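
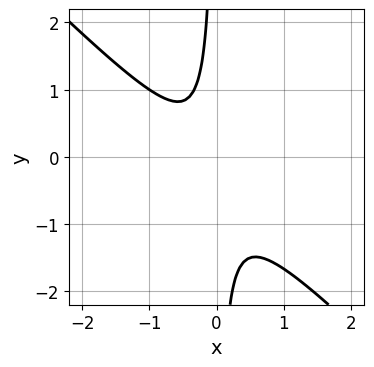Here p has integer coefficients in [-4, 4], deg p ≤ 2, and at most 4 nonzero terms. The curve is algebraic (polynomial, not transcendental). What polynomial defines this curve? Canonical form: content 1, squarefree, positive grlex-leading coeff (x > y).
3*x^2 + 3*x*y + x + 1

First, degree: no degree-1 curve has this shape, so deg p = 2.
Next, from the visible intercepts: the curve avoids every integer y-axis point in the box; it misses every integer gridline on the x-axis.
Finally, assembling these constraints gives the stated polynomial.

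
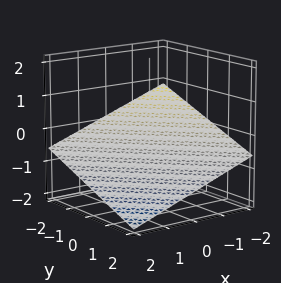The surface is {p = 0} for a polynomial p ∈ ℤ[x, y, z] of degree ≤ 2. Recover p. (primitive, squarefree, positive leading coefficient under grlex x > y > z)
x + y + 3*z + 2

(a) deg p = 1.
(b) Reading off the gridlines: it crosses the x-axis at the gridline x = -2; it crosses the y-axis at the gridline y = -2.
(c) Putting this together gives p.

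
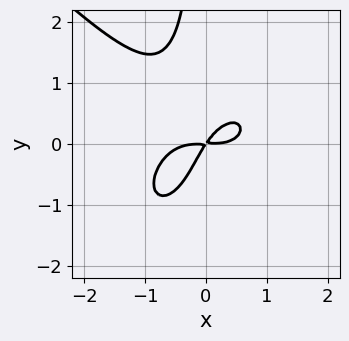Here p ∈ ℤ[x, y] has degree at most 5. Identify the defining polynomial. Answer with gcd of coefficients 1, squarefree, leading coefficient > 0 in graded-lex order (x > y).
2*x^4 + 2*x*y^3 + 2*x*y^2 - 3*x*y + 2*y^2

First, deg p = 4.
Finally, matching integer coefficients to the picture gives p.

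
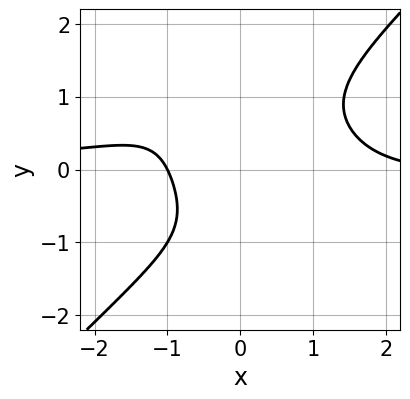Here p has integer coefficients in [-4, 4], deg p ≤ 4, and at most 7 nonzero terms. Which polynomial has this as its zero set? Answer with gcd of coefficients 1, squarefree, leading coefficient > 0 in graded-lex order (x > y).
First, deg p = 4.
Then, observable constraints: it meets the x-axis at x = -1 (among the integer gridlines); no y-intercept at any integer in the box.
Finally, putting this together gives p.

2*x^3*y - 2*y^4 + x^2 - 2*x - 3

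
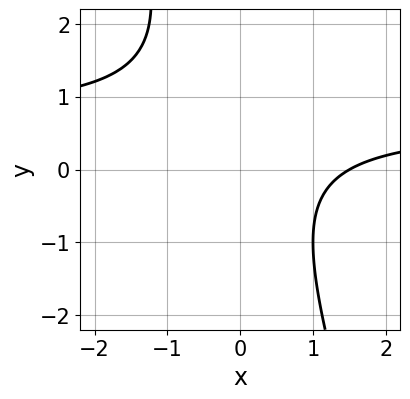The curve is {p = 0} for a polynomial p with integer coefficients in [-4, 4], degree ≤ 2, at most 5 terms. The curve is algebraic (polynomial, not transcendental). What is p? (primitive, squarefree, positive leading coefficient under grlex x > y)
3*x*y + y^2 - 2*x - y + 3

1. The degree is 2 — a generic line meets the curve in up to 2 points.
2. From the axis intercepts and sections: it misses every integer gridline on the y-axis.
3. Putting this together gives p.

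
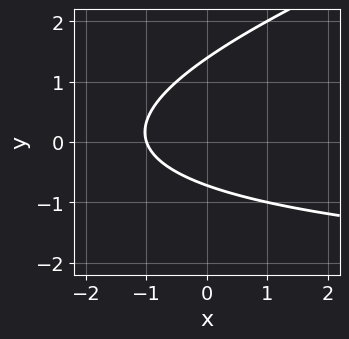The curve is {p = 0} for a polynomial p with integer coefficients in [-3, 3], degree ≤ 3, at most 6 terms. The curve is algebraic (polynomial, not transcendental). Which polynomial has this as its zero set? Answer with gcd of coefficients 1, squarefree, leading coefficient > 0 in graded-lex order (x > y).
Degree: no degree-1 curve has this shape, so deg p = 2.
From the visible intercepts: it meets the x-axis at x = -1 (among the integer gridlines).
Fitting integer coefficients to these (and the overall shape) gives p.

x*y - 3*y^2 + 3*x + 2*y + 3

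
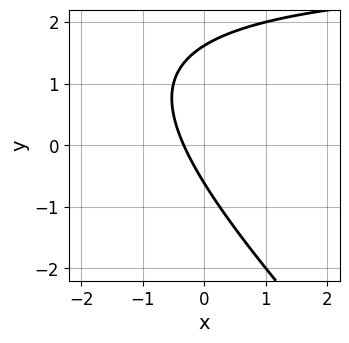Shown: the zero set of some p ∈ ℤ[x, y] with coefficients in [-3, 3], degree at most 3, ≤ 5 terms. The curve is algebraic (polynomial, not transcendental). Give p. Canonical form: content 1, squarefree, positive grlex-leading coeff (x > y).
x*y + y^2 - 3*x - y - 1

1. deg p = 2. No degree-1 curve has this shape.
2. Putting this together gives p.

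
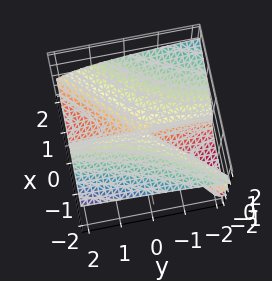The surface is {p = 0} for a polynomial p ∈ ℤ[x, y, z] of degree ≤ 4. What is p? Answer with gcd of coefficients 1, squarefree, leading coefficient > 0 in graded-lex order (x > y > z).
3*z^3 - x^2 + x*y + x*z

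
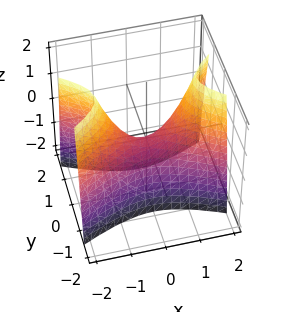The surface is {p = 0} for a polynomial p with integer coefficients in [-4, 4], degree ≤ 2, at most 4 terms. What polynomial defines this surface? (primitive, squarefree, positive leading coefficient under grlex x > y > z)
First, deg p = 2. A hyperbolic paraboloid; a quadric.
Then, symmetries: the x ↦ −x reflection is a symmetry, so x appears only in even powers; it's symmetric under y → −y, forcing even powers of y.
Next, observable constraints: it meets the z-axis at z = 0 (among the integer gridlines); one x-axis crossing is at x = 0; it crosses the y-axis at the gridline y = 0.
Finally, matching integer coefficients to the picture gives p.

x^2 - 3*y^2 - z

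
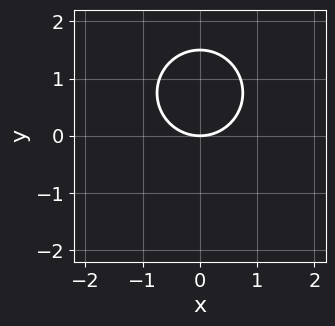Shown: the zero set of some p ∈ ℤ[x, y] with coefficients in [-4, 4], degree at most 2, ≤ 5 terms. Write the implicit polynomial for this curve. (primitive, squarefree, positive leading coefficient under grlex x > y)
2*x^2 + 2*y^2 - 3*y

(a) deg p = 2. The shape is more complex than any degree-1 curve.
(b) Symmetries: the x ↦ −x reflection is a symmetry, so x appears only in even powers.
(c) Reading off the gridlines: it meets the x-axis at x = 0 (among the integer gridlines); one y-axis crossing is at y = 0.
(d) The integer polynomial consistent with all of this is the stated p.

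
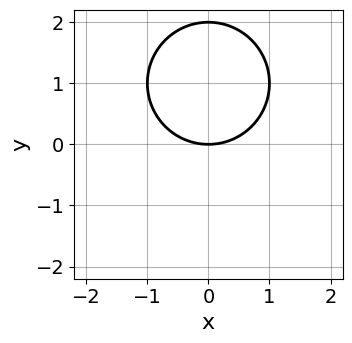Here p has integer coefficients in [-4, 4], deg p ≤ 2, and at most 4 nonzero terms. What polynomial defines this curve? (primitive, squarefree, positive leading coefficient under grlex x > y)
Degree: a generic line meets the curve in up to 2 points, so deg p = 2.
Symmetries: it's symmetric under x → −x, forcing even powers of x.
From the visible intercepts: it meets the x-axis at x = 0 (among the integer gridlines); the y-axis gridline crossings are at y ∈ {0, 2}.
Matching integer coefficients to the picture gives p.

x^2 + y^2 - 2*y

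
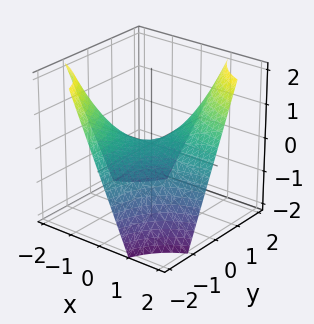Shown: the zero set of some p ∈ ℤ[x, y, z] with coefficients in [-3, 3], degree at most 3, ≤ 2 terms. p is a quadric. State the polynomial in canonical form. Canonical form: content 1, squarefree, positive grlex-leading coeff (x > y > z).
x*y - z

(a) The degree is 2 — a hyperbolic paraboloid; a quadric.
(b) From the visible intercepts: it meets the z-axis at z = 0 (among the integer gridlines); the visible x-axis segment lies entirely on the surface; the visible y-axis segment lies entirely on the surface.
(c) Fitting integer coefficients to these (and the overall shape) gives p.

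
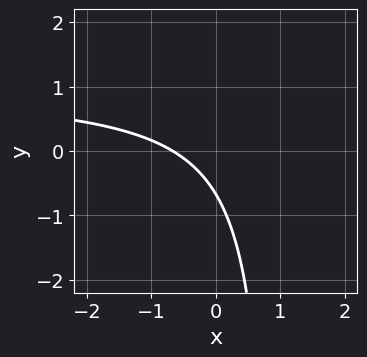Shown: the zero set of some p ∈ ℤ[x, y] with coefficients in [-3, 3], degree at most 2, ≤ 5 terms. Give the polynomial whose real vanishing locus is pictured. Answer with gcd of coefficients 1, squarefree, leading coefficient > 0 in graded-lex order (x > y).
3*x*y - 3*x - 3*y - 2

(a) deg p = 2.
(b) Putting this together gives p.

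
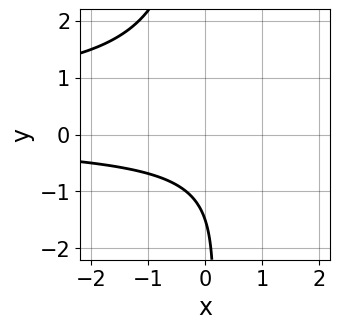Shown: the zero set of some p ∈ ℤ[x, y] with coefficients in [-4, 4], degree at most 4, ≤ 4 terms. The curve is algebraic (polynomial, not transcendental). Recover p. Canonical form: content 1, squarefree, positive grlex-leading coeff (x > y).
2*x*y^2 - x*y + 2*y + 3

Degree: no degree-2 curve has this shape, so deg p = 3.
Reading off the gridlines: it misses every integer gridline on the x-axis.
Putting this together gives p.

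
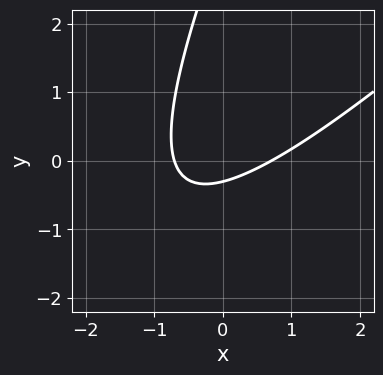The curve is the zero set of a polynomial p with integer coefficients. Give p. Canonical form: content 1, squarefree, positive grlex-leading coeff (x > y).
First, degree: the shape is more complex than any degree-1 curve, so deg p = 2.
Finally, matching integer coefficients to the picture gives p.

2*x^2 - 3*x*y + y^2 - 3*y - 1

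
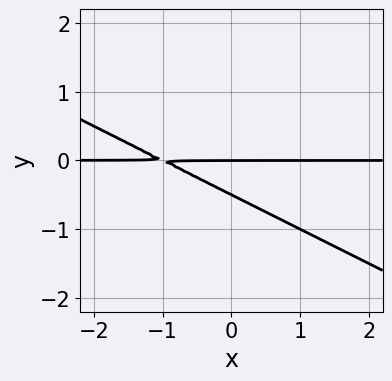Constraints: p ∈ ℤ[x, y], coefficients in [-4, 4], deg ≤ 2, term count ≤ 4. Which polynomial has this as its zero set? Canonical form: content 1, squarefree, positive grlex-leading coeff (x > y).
First, the degree is 2 — the shape is more complex than any degree-1 curve.
Then, from the axis intercepts and sections: one y-axis crossing is at y = 0; the visible x-axis segment lies entirely on the curve.
Finally, these observations pin down the coefficients.

x*y + 2*y^2 + y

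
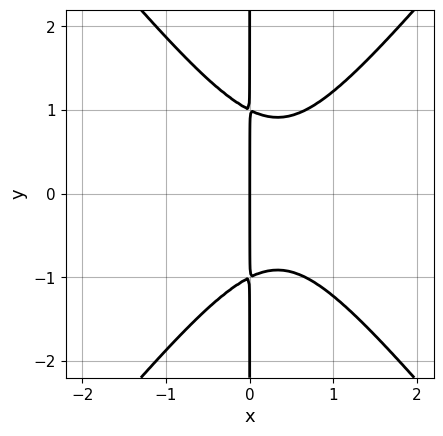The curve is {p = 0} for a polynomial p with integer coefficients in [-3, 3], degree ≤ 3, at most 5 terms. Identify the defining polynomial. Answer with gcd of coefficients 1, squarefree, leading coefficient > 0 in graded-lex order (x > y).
1. The degree is 3 — a generic line meets the curve in up to 3 points.
2. Symmetries: mirror symmetry y ↦ −y ⇒ only even powers of y.
3. Reading off the gridlines: the visible y-axis segment lies entirely on the curve; it meets the x-axis at x = 0 (among the integer gridlines).
4. Together with the visible shape, these determine p as stated.

3*x^3 - 2*x*y^2 - 2*x^2 + 2*x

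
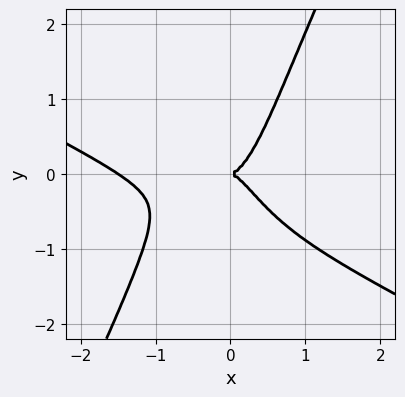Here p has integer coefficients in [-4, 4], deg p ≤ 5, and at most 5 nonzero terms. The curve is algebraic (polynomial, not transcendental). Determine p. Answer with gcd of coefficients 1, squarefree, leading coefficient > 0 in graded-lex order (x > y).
2*x^4 + 3*x^3*y - 2*x^2*y^2 + 3*x^3 - y^2

(a) The degree is 4 — no degree-3 curve has this shape.
(b) Observable constraints: one y-axis crossing is at y = 0; it crosses the x-axis at the gridline x = 0.
(c) Together with the visible shape, these determine p as stated.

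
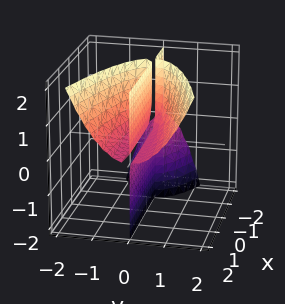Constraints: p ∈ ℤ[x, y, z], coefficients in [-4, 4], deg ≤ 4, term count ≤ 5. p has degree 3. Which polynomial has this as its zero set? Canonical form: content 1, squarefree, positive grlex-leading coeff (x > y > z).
(a) I count 3 distinct pieces. They look like related sheets of one shape, so recover p as a whole.
(b) The degree is 3 — no degree-2 surface has this shape.
(c) Reading off the gridlines: one y-axis crossing is at y = 0; every point of the z-axis in the box is on the surface; every point of the x-axis in the box is on the surface.
(d) Together with the visible shape, these determine p as stated.

x*y*z - 2*y^3 + y*z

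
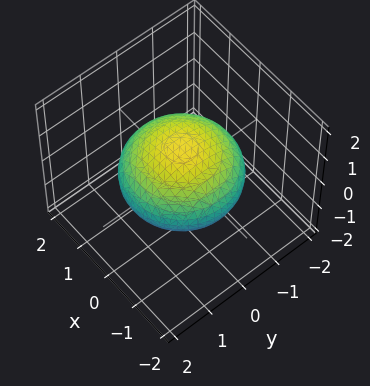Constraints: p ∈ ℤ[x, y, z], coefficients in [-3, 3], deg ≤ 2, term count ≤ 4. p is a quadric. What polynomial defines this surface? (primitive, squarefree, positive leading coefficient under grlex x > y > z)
deg p = 2.
Symmetries: the z ↦ −z reflection is a symmetry, so z appears only in even powers; every cross-section ⟂ z is a circle, so x, y appear only via x² + y².
Reading off the gridlines: a circular section at z = 0 has radius between 1 and 2; among the integer gridlines, it crosses the z-axis at z ∈ {-1, 1}.
Putting this together gives p.

x^2 + y^2 + 2*z^2 - 2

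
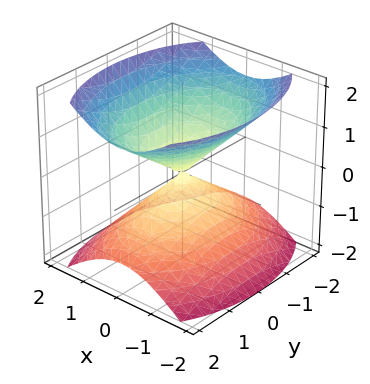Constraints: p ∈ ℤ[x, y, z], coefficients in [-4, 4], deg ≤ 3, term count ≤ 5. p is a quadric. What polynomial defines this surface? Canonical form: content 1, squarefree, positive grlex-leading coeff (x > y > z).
2*x^2 + y^2 - 2*z^2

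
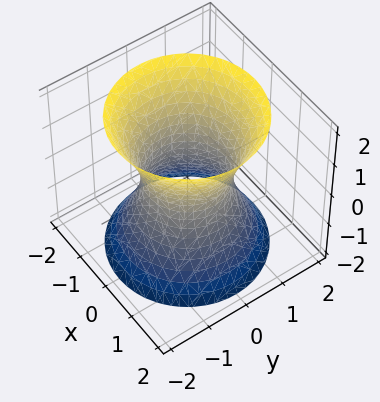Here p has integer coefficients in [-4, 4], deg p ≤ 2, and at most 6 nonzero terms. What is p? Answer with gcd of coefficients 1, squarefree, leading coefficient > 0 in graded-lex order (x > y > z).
First, degree: one connected sheet with a waist; a quadric, so deg p = 2.
Next, symmetries: the z ↦ −z reflection is a symmetry, so z appears only in even powers; the z-axis is an axis of rotation, so x and y enter only as x² + y².
Next, reading off the gridlines: it misses every integer gridline on the z-axis; the x-axis gridline crossings are at x ∈ {-1, 1}; among the integer gridlines, it crosses the y-axis at y ∈ {-1, 1}.
Finally, matching integer coefficients to the picture gives p.

2*x^2 + 2*y^2 - z^2 - 2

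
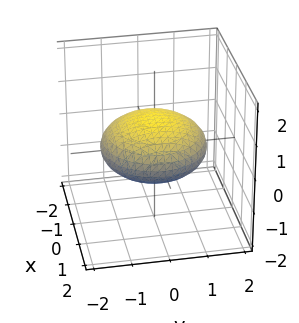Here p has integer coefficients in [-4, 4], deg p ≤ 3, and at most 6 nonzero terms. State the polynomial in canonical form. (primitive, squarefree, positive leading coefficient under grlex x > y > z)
x^2 + y^2 + 3*z^2 - 2

First, degree: bounded and convex; a quadric, so deg p = 2.
Next, symmetries: rotational symmetry about the z-axis ⇒ p depends on x, y only through x² + y²; mirror symmetry z ↦ −z ⇒ only even powers of z.
Then, against the integer gridlines: a circular section at z = 0 has radius between 1 and 2.
Finally, matching integer coefficients to the picture gives p.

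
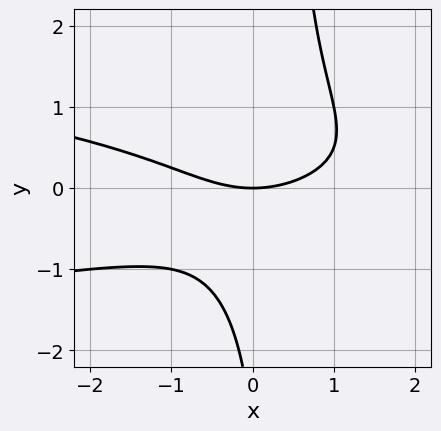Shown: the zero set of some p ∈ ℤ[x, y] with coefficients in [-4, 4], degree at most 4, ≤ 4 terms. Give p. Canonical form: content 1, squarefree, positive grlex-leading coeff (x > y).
3*x*y^2 + x^2 - y^2 - 3*y

The degree is 3 — no degree-2 curve has this shape.
Observable constraints: it crosses the y-axis at the gridline y = 0; one x-axis crossing is at x = 0.
Assembling these constraints gives the stated polynomial.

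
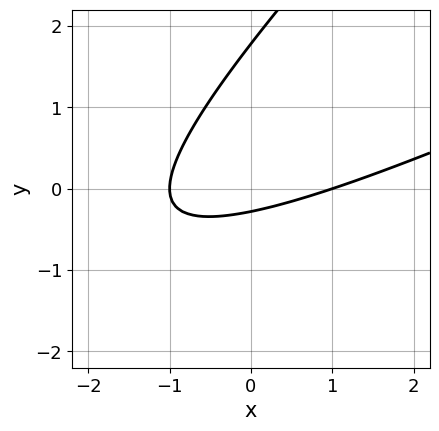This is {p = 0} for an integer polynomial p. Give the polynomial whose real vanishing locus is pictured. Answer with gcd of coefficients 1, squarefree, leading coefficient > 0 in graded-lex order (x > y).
The degree is 2 — the shape is more complex than any degree-1 curve.
Checking where it meets the axes: among the integer gridlines, it crosses the x-axis at x ∈ {-1, 1}.
Solving for integer coefficients yields p as stated.

x^2 - 3*x*y + 2*y^2 - 3*y - 1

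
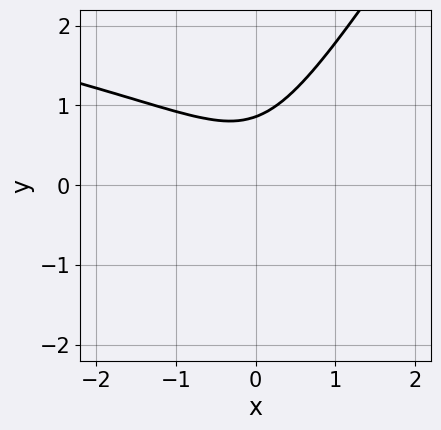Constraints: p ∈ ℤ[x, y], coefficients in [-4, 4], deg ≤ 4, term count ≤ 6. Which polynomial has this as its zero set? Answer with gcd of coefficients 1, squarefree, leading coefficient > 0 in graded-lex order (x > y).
3*x*y^2 - 2*y^3 + 3*x^2 - y^2 + 2

First, degree: a generic line meets the curve in up to 3 points, so deg p = 3.
Then, checking where it meets the axes: no x-intercept at any integer in the box.
Finally, these observations pin down the coefficients.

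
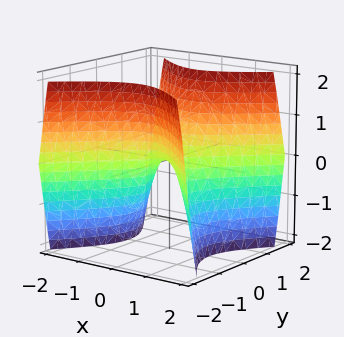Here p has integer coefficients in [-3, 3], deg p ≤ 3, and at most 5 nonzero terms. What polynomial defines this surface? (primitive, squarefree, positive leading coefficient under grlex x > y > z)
3*x^2 - 3*y^2 + 2*z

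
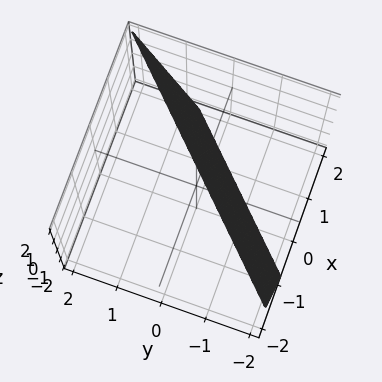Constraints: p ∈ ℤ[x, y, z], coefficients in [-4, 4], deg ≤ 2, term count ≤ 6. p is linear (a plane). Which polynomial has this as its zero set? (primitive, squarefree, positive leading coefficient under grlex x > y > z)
3*x - 3*y + z - 2

First, degree: the surface is flat (a plane), so deg p = 1.
Next, from the visible intercepts: one z-axis crossing is at z = 2.
Finally, solving for integer coefficients yields p as stated.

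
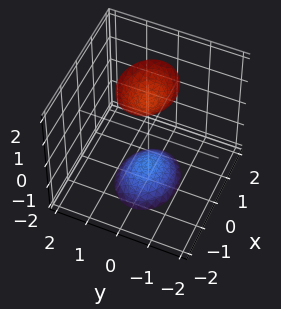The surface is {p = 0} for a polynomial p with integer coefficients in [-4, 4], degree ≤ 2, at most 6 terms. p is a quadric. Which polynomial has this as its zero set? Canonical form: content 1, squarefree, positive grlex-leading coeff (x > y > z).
1. I count 2 distinct pieces. They look like related sheets of one shape, so recover p as a whole.
2. deg p = 2. Two separate bowl-shaped sheets opening away from each other; a quadric.
3. Symmetries: the y ↦ −y reflection is a symmetry, so y appears only in even powers; it's symmetric under x → −x, forcing even powers of x; the z ↦ −z reflection is a symmetry, so z appears only in even powers.
4. Observable constraints: the surface avoids every integer y-axis point in the box; no x-intercept at any integer in the box.
5. Assembling these constraints gives the stated polynomial.

2*x^2 + 3*y^2 - z^2 + 2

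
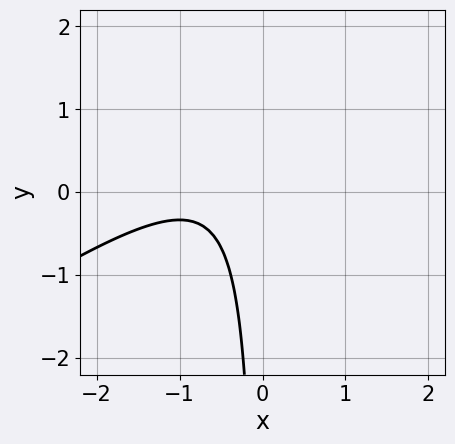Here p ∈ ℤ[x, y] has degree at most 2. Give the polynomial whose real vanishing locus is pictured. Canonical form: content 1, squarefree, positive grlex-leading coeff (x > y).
Degree: the shape is more complex than any degree-1 curve, so deg p = 2.
From the visible intercepts: no x-intercept at any integer in the box; the curve avoids every integer y-axis point in the box.
Putting this together gives p.

2*x^2 - 3*x*y + 3*x + 2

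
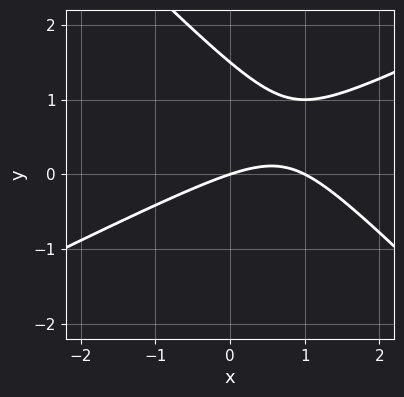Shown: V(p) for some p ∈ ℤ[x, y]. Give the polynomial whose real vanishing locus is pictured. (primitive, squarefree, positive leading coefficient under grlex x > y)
x^2 - x*y - 2*y^2 - x + 3*y

(a) The degree is 2 — no degree-1 curve has this shape.
(b) From the axis intercepts and sections: the x-axis gridline crossings are at x ∈ {0, 1}; it meets the y-axis at y = 0 (among the integer gridlines).
(c) These observations pin down the coefficients.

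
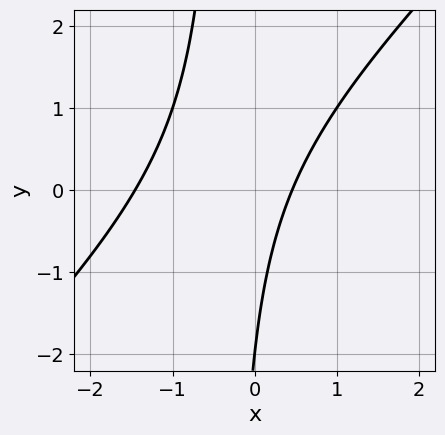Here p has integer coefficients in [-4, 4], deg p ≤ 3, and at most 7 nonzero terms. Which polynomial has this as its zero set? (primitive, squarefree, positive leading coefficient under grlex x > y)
3*x^2 - 3*x*y + 3*x - y - 2

The degree is 2 — no degree-1 curve has this shape.
Reading off the gridlines: it meets the y-axis at y = -2 (among the integer gridlines).
Matching integer coefficients to the picture gives p.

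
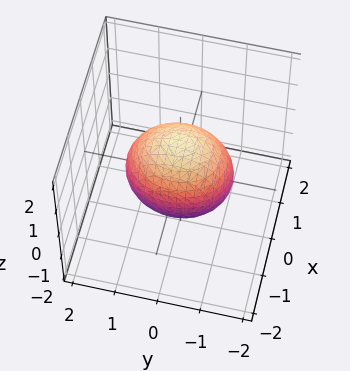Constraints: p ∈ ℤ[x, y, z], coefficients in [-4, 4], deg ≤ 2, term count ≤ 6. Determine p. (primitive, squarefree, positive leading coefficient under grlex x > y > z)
3*x^2 + 2*y^2 + 2*z^2 - 3

First, the degree is 2 — bounded and convex; a quadric.
Then, symmetries: mirror symmetry z ↦ −z ⇒ only even powers of z; mirror symmetry x ↦ −x ⇒ only even powers of x; mirror symmetry y ↦ −y ⇒ only even powers of y.
Next, from the visible intercepts: the x-axis gridline crossings are at x ∈ {-1, 1}.
Finally, solving for integer coefficients yields p as stated.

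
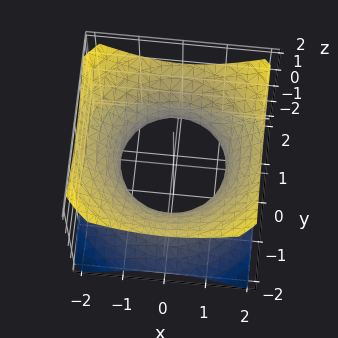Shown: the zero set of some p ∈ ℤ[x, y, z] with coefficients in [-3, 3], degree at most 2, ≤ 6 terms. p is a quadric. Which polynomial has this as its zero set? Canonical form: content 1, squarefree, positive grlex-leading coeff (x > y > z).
2*x^2 + 2*y^2 - 3*z^2 - 3

(a) deg p = 2. One connected sheet with a waist; a quadric.
(b) Symmetries: the z ↦ −z reflection is a symmetry, so z appears only in even powers; rotational symmetry about the z-axis ⇒ p depends on x, y only through x² + y².
(c) Against the integer gridlines: it misses every integer gridline on the z-axis; a circular section at z = 1 has radius between 1 and 2.
(d) Matching integer coefficients to the picture gives p.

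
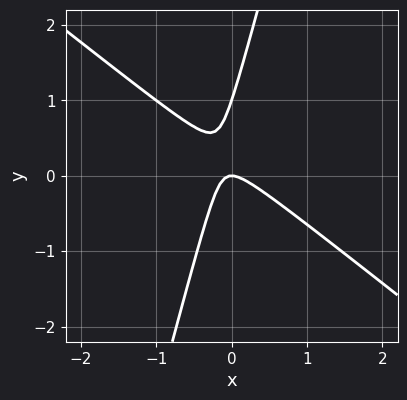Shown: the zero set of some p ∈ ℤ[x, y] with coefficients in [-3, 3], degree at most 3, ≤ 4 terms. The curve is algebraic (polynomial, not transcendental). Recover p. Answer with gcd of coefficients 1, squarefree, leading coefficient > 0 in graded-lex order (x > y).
(a) deg p = 2. The shape is more complex than any degree-1 curve.
(b) Observable constraints: the y-axis gridline crossings are at y ∈ {0, 1}; one x-axis crossing is at x = 0.
(c) Fitting integer coefficients to these (and the overall shape) gives p.

3*x^2 + 3*x*y - y^2 + y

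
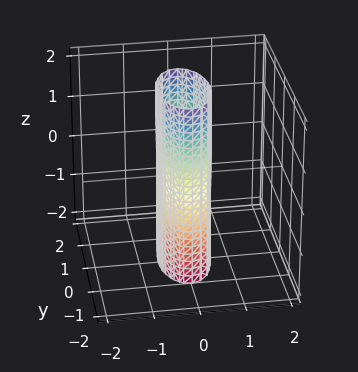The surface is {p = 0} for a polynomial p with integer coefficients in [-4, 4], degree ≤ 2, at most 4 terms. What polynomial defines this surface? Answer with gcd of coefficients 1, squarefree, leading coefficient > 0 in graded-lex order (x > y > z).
3*x^2 + y^2 - 1

First, degree: a cylinder; a quadric, so deg p = 2.
Then, symmetries: mirror symmetry z ↦ −z ⇒ only even powers of z; it's symmetric under x → −x, forcing even powers of x; the y ↦ −y reflection is a symmetry, so y appears only in even powers.
Next, reading off the gridlines: the surface avoids every integer z-axis point in the box; the y-axis gridline crossings are at y ∈ {-1, 1}.
Finally, assembling these constraints gives the stated polynomial.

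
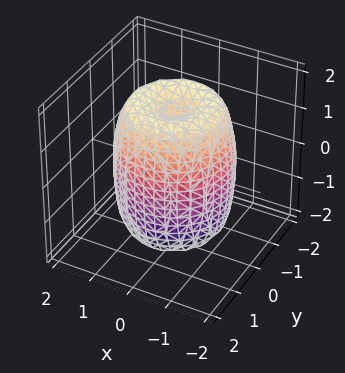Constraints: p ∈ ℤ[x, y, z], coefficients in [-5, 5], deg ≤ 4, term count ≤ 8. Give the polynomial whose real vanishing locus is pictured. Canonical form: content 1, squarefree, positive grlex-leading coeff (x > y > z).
deg p = 4.
Symmetries: the z-axis is an axis of rotation, so x and y enter only as x² + y².
From the visible intercepts: a circular section at z = 0 has radius between 1 and 2.
Assembling these constraints gives the stated polynomial.

2*x^4 + 4*x^2*y^2 + 2*y^4 - 3*x^2 - 3*y^2 + z^2 - 2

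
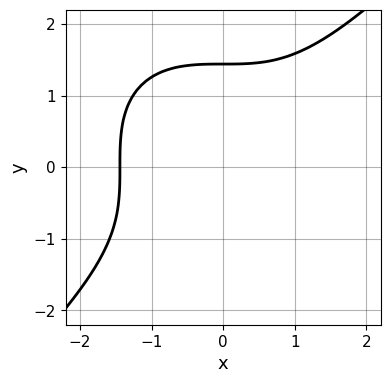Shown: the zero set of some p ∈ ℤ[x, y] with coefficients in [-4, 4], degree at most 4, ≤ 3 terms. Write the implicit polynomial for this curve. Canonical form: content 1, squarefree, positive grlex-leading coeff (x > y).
x^3 - y^3 + 3

(a) deg p = 3.
(b) Putting this together gives p.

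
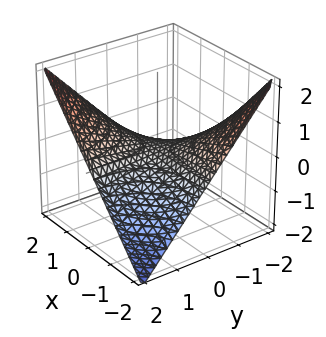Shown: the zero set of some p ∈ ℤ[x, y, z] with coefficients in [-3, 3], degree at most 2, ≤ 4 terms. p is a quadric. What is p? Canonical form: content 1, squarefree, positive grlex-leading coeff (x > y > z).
(a) deg p = 2.
(b) Reading off the gridlines: every point of the y-axis in the box is on the surface; the visible x-axis segment lies entirely on the surface; one z-axis crossing is at z = 0.
(c) Fitting integer coefficients to these (and the overall shape) gives p.

x*y - 2*z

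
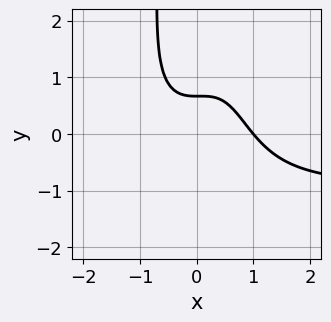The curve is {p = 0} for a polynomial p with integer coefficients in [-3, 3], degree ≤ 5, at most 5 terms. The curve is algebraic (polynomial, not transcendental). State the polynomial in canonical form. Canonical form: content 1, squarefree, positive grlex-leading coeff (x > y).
2*x^3*y - x^2*y^2 + 2*x^3 + 3*y - 2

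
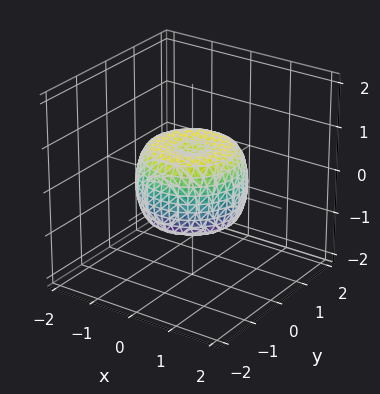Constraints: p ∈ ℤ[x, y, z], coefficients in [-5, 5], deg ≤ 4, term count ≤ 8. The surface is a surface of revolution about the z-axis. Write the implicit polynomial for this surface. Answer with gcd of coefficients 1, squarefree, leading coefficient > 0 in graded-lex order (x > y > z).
2*x^4 + 4*x^2*y^2 + 2*y^4 - 2*x^2 - 2*y^2 + 2*z^2 - 1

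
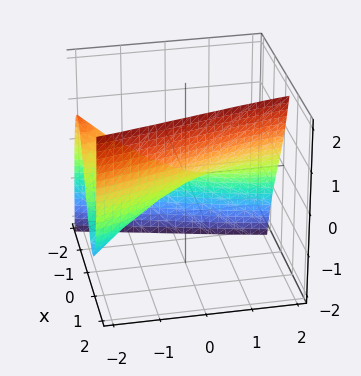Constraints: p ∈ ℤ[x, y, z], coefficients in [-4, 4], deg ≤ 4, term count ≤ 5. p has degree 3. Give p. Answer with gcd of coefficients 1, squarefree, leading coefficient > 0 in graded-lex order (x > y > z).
The degree is 3 — no degree-2 surface has this shape.
Reading off the gridlines: it crosses the x-axis at the gridline x = 0; the visible y-axis segment lies entirely on the surface.
These observations pin down the coefficients.

x^3 + x*y - z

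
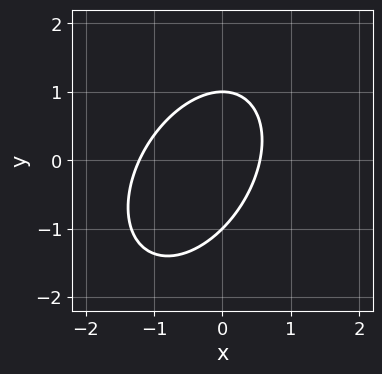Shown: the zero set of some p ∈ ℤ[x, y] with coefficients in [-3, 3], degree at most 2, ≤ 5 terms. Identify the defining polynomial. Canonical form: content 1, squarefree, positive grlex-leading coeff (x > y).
First, the degree is 2 — a generic line meets the curve in up to 2 points.
Then, reading off the gridlines: the y-axis gridline crossings are at y ∈ {-1, 1}.
Finally, putting this together gives p.

3*x^2 - 2*x*y + 2*y^2 + 2*x - 2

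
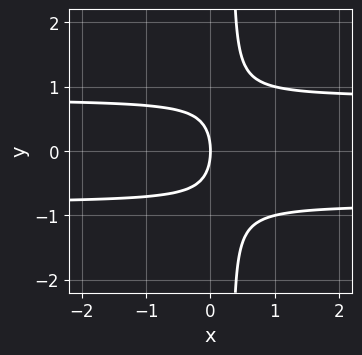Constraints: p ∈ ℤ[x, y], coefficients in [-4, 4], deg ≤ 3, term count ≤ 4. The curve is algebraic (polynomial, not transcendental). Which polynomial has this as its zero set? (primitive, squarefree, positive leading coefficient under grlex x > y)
First, deg p = 3. The shape is more complex than any degree-2 curve.
Then, symmetries: the y ↦ −y reflection is a symmetry, so y appears only in even powers.
Then, from the visible intercepts: one x-axis crossing is at x = 0; one y-axis crossing is at y = 0.
Finally, these observations pin down the coefficients.

3*x*y^2 - y^2 - 2*x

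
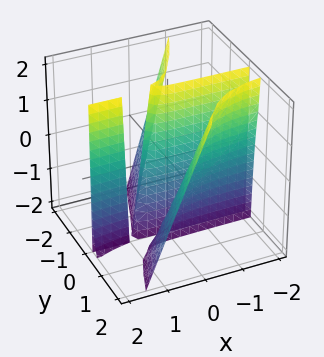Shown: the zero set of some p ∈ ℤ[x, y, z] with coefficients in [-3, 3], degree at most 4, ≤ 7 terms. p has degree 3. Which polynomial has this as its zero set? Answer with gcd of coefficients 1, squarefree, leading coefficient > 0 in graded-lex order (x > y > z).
1. The picture has 3 separate pieces. Treating them together as one polynomial.
2. deg p = 3. A generic line meets the surface in up to 3 points.
3. Reading off the gridlines: the visible z-axis segment lies entirely on the surface; the visible x-axis segment lies entirely on the surface.
4. Assembling these constraints gives the stated polynomial. Check: (0, -1, 0) on the y-axis lies on the surface, and p(0, -1, 0) = 0. ✓

3*x*y^2 - y^3 + y^2*z - x*y + y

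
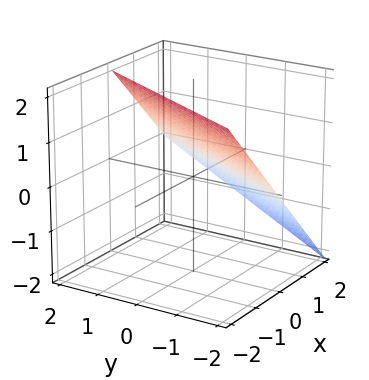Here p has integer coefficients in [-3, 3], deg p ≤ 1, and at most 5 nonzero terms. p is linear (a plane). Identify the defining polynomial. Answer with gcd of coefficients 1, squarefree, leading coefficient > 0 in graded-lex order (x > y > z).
2*x - y + 2*z - 2

1. The degree is 1 — the surface is flat (a plane).
2. Observable constraints: it meets the x-axis at x = 1 (among the integer gridlines); one z-axis crossing is at z = 1.
3. Solving for integer coefficients yields p as stated. Check: (0, -2, 0) on the y-axis lies on the surface, and p(0, -2, 0) = 0. ✓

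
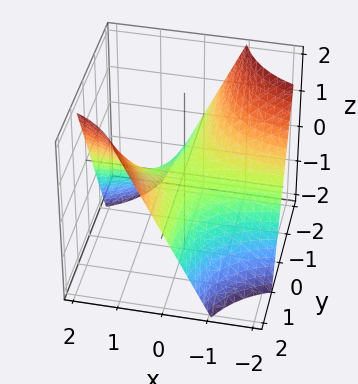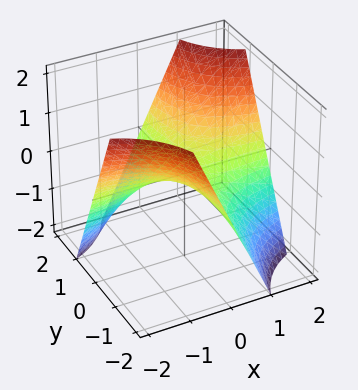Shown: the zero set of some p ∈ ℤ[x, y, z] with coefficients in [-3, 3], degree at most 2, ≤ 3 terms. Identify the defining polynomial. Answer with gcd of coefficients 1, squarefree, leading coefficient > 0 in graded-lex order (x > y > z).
The degree is 2 — a hyperbolic paraboloid; a quadric.
From the axis intercepts and sections: the visible x-axis segment lies entirely on the surface; it meets the z-axis at z = 0 (among the integer gridlines).
Together with the visible shape, these determine p as stated. Check: (0, -1, 0) on the y-axis lies on the surface, and p(0, -1, 0) = 0. ✓

x*y - z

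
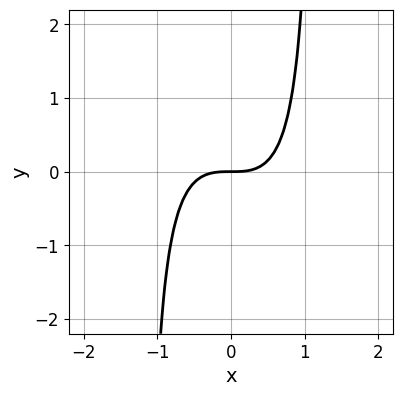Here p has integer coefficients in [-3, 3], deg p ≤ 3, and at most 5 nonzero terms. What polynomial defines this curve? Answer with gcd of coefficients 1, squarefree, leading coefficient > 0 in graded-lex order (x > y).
3*x^3 + 2*x^2*y - 3*y

deg p = 3. A generic line meets the curve in up to 3 points.
Observable constraints: it meets the y-axis at y = 0 (among the integer gridlines); one x-axis crossing is at x = 0.
Fitting integer coefficients to these (and the overall shape) gives p.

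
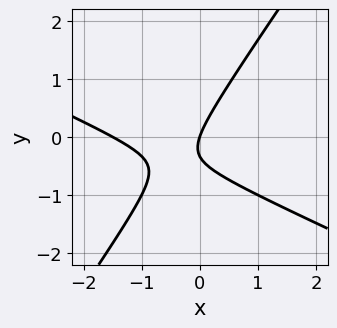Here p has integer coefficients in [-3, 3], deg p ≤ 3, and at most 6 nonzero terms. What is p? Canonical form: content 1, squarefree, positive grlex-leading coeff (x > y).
2*x^2 + 3*x*y - 3*y^2 + 3*x - y

1. Degree: no degree-1 curve has this shape, so deg p = 2.
2. Observable constraints: it crosses the y-axis at the gridline y = 0; one x-axis crossing is at x = 0.
3. The integer polynomial consistent with all of this is the stated p.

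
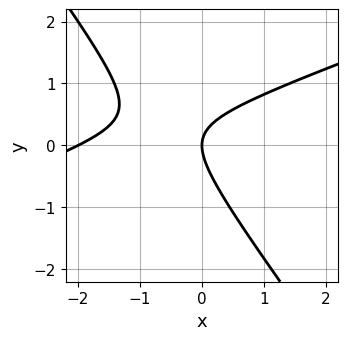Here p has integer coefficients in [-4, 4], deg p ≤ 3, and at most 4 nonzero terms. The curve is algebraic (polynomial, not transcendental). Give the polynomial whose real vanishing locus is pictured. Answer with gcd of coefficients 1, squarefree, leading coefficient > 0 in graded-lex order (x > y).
deg p = 2. No degree-1 curve has this shape.
From the axis intercepts and sections: it crosses the y-axis at the gridline y = 0; the x-axis gridline crossings are at x ∈ {-2, 0}.
Fitting integer coefficients to these (and the overall shape) gives p.

x^2 - 2*x*y - 2*y^2 + 2*x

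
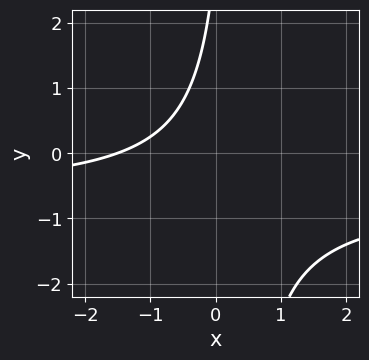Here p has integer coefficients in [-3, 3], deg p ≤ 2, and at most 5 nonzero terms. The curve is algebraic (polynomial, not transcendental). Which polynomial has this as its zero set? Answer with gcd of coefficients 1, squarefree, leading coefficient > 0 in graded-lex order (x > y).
3*x*y + 2*x - y + 3

(a) Degree: the shape is more complex than any degree-1 curve, so deg p = 2.
(b) Checking where it meets the axes: it misses every integer gridline on the y-axis.
(c) Assembling these constraints gives the stated polynomial.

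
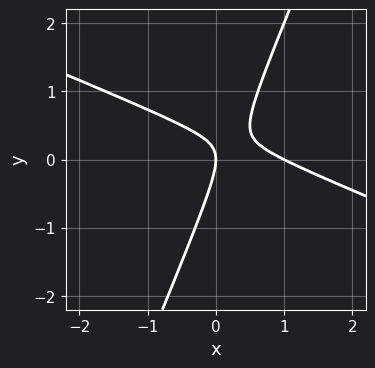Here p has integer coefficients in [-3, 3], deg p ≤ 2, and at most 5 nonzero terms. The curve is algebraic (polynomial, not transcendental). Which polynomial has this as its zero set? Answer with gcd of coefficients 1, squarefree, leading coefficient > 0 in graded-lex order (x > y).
x^2 + 2*x*y - y^2 - x

1. The degree is 2 — the shape is more complex than any degree-1 curve.
2. Reading off the gridlines: the x-axis gridline crossings are at x ∈ {0, 1}; one y-axis crossing is at y = 0.
3. These observations pin down the coefficients.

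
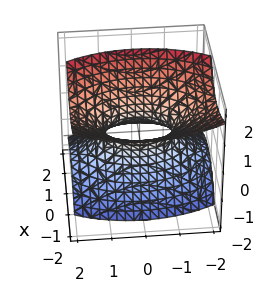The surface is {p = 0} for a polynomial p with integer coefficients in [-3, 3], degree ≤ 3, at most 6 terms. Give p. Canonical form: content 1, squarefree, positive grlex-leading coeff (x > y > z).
2*x^2 + 2*x*z + y^2 - 2*z^2 - 1

(a) The degree is 2 — a generic line meets the surface in up to 2 points.
(b) From the axis intercepts and sections: no z-intercept at any integer in the box; among the integer gridlines, it crosses the y-axis at y ∈ {-1, 1}.
(c) Together with the visible shape, these determine p as stated.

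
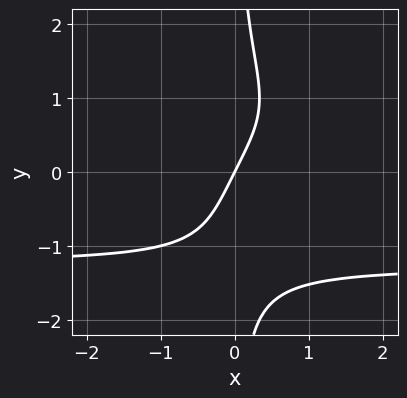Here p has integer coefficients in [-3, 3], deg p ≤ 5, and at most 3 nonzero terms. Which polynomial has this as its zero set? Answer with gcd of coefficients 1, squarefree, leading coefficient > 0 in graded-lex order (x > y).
(a) deg p = 4.
(b) Observable constraints: one x-axis crossing is at x = 0; it meets the y-axis at y = 0 (among the integer gridlines).
(c) These observations pin down the coefficients.

x*y^3 + 2*x - y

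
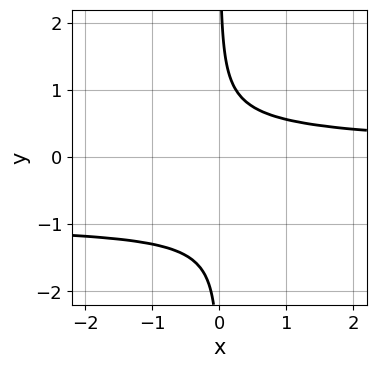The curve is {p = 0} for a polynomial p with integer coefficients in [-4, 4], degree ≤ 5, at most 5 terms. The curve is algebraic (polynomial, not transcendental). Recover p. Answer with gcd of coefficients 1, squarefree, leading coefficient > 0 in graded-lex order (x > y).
2*x*y^3 + 2*x*y^2 - 1

1. The degree is 4 — a generic line meets the curve in up to 4 points.
2. Reading off the gridlines: it misses every integer gridline on the x-axis; no y-intercept at any integer in the box.
3. Assembling these constraints gives the stated polynomial.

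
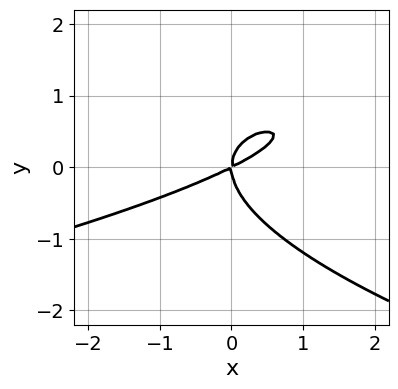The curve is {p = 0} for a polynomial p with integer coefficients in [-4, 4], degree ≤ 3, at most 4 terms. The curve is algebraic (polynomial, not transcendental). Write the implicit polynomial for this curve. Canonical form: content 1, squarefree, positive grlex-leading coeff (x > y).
2*y^3 + x^2 - 2*x*y

First, the degree is 3 — the shape is more complex than any degree-2 curve.
Next, against the integer gridlines: one x-axis crossing is at x = 0; it meets the y-axis at y = 0 (among the integer gridlines).
Finally, the integer polynomial consistent with all of this is the stated p.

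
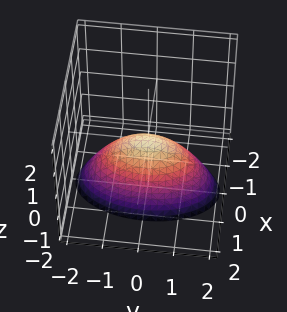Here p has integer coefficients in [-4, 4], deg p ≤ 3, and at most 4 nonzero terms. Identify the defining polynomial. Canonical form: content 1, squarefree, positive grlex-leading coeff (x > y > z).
1. The degree is 2 — a single bowl opening along one axis; a quadric.
2. Symmetries: it's symmetric under x → −x, forcing even powers of x; it's symmetric under y → −y, forcing even powers of y.
3. Against the integer gridlines: one x-axis crossing is at x = 0; one y-axis crossing is at y = 0.
4. Assembling these constraints gives the stated polynomial.

3*x^2 + y^2 + 2*z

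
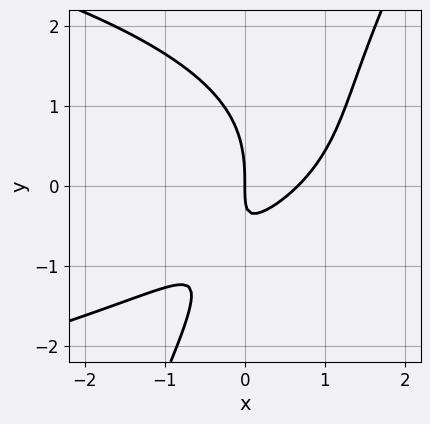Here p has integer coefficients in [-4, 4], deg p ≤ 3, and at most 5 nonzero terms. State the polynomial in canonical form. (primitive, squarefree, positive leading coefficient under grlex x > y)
2*x*y^2 - y^3 + 3*x^2 - 3*x*y - 2*x

First, deg p = 3. The shape is more complex than any degree-2 curve.
Next, reading off the gridlines: it crosses the y-axis at the gridline y = 0; it crosses the x-axis at the gridline x = 0.
Finally, assembling these constraints gives the stated polynomial.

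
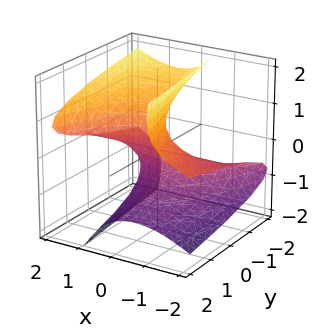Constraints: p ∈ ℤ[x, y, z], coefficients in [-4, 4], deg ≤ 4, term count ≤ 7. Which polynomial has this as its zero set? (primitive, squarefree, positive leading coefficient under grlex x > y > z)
3*x^2*z - 3*x*z^2 - 2*z^3 + z^2 - 3*y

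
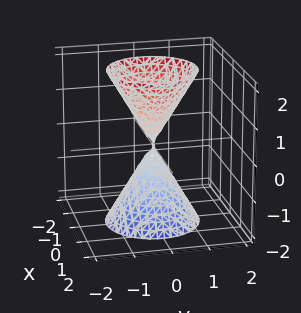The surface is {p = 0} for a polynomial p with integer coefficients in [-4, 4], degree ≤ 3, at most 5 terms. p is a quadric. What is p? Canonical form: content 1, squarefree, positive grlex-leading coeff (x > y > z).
The picture has 2 separate pieces. They look like related sheets of one shape, so recover p as a whole.
The degree is 2 — a double cone through the origin; a quadric.
Symmetries: it's symmetric under z → −z, forcing even powers of z; the surface is invariant under rotation about z: p = q(x² + y², z).
Reading off the gridlines: it meets the z-axis at z = 0 (among the integer gridlines); a circular section at z = 1 has radius between 0 and 1; it meets the x-axis at x = 0 (among the integer gridlines).
Solving for integer coefficients yields p as stated.

3*x^2 + 3*y^2 - z^2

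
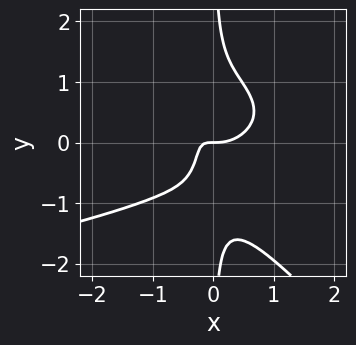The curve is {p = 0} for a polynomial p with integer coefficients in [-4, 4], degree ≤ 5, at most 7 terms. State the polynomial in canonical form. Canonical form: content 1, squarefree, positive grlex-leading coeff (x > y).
1. The degree is 4 — the shape is more complex than any degree-3 curve.
2. Against the integer gridlines: it crosses the x-axis at the gridline x = 0; it crosses the y-axis at the gridline y = 0.
3. Together with the visible shape, these determine p as stated.

3*x^2*y^2 + 3*x*y^3 + 3*x^3 - 3*x*y - y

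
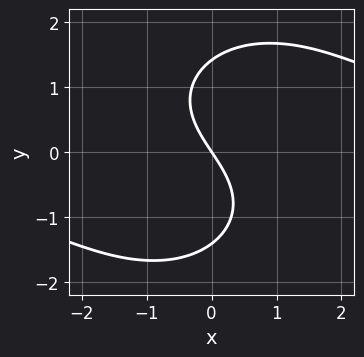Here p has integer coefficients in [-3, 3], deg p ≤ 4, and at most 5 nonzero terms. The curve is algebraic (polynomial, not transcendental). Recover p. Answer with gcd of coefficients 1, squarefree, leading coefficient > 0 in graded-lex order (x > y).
1. The degree is 3 — a generic line meets the curve in up to 3 points.
2. Reading off the gridlines: it crosses the x-axis at the gridline x = 0; one y-axis crossing is at y = 0.
3. Together with the visible shape, these determine p as stated.

x^2*y + y^3 - 3*x - 2*y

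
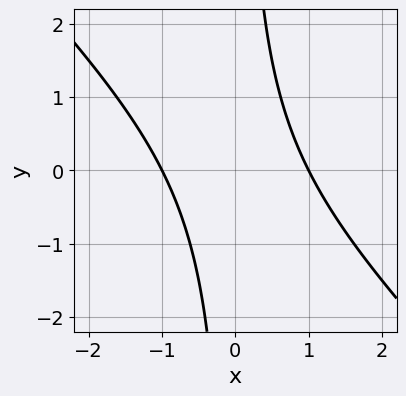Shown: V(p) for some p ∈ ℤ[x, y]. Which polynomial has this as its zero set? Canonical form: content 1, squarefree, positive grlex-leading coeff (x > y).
Degree: no degree-1 curve has this shape, so deg p = 2.
Against the integer gridlines: it misses every integer gridline on the y-axis; the x-axis gridline crossings are at x ∈ {-1, 1}.
Fitting integer coefficients to these (and the overall shape) gives p.

x^2 + x*y - 1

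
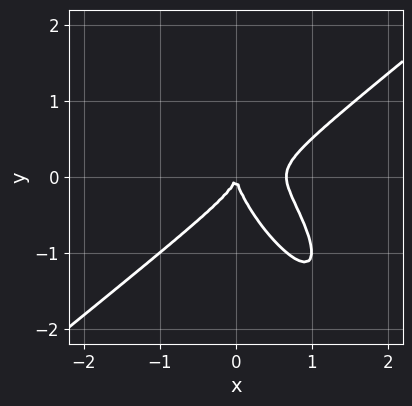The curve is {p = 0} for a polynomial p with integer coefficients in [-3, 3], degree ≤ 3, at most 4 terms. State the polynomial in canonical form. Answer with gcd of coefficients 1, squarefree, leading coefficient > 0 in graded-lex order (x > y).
First, deg p = 3. The shape is more complex than any degree-2 curve.
Then, from the visible intercepts: one x-axis crossing is at x = 0; it crosses the y-axis at the gridline y = 0.
Finally, matching integer coefficients to the picture gives p.

3*x^3 - 3*x*y^2 - 2*y^3 - 2*x^2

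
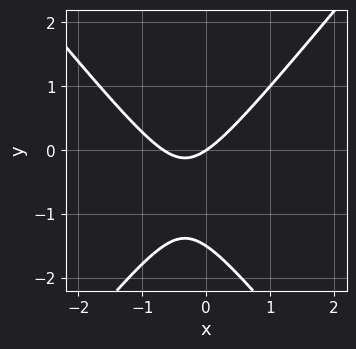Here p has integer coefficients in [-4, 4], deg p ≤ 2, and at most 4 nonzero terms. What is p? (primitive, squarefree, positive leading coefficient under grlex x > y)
1. Degree: a generic line meets the curve in up to 2 points, so deg p = 2.
2. From the visible intercepts: one y-axis crossing is at y = 0; one x-axis crossing is at x = 0.
3. The integer polynomial consistent with all of this is the stated p.

3*x^2 - 2*y^2 + 2*x - 3*y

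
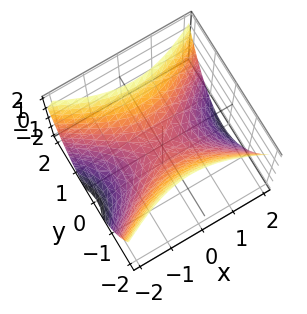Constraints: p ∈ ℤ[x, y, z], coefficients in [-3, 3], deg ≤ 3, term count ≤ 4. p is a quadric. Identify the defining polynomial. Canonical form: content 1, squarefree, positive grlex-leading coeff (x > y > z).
The degree is 2 — a hyperbolic paraboloid; a quadric.
Symmetries: the y ↦ −y reflection is a symmetry, so y appears only in even powers; the x ↦ −x reflection is a symmetry, so x appears only in even powers.
Checking where it meets the axes: one x-axis crossing is at x = 0; it crosses the y-axis at the gridline y = 0; it meets the z-axis at z = 0 (among the integer gridlines).
The integer polynomial consistent with all of this is the stated p.

x^2 - 2*y^2 + 2*z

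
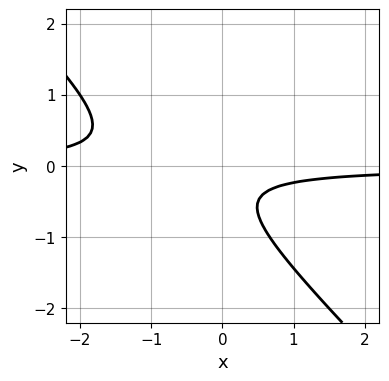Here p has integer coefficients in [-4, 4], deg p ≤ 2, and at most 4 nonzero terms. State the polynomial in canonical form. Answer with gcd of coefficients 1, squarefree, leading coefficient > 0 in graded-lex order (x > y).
3*x*y + 3*y^2 + 2*y + 1

First, degree: no degree-1 curve has this shape, so deg p = 2.
Then, from the visible intercepts: the curve avoids every integer x-axis point in the box; no y-intercept at any integer in the box.
Finally, the integer polynomial consistent with all of this is the stated p.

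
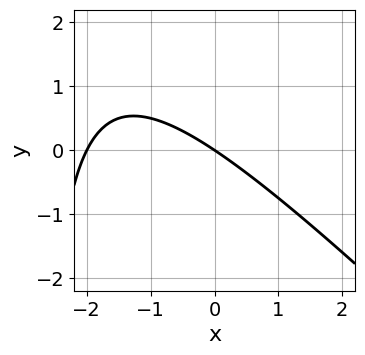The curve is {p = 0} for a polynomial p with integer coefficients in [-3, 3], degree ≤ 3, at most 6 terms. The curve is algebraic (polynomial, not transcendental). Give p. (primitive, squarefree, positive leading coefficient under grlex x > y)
x^2 + x*y + 2*x + 3*y

Degree: the shape is more complex than any degree-1 curve, so deg p = 2.
Observable constraints: it crosses the y-axis at the gridline y = 0; among the integer gridlines, it crosses the x-axis at x ∈ {-2, 0}.
Solving for integer coefficients yields p as stated.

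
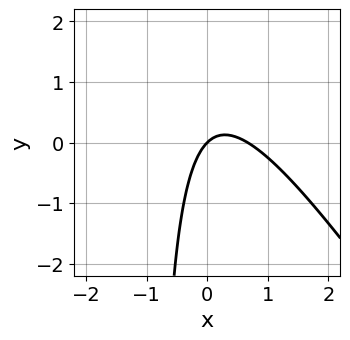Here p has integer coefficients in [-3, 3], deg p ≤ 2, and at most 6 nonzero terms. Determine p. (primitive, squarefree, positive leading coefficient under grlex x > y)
3*x^2 + 2*x*y - 2*x + 2*y

First, degree: the shape is more complex than any degree-1 curve, so deg p = 2.
Next, from the visible intercepts: it meets the y-axis at y = 0 (among the integer gridlines); one x-axis crossing is at x = 0.
Finally, fitting integer coefficients to these (and the overall shape) gives p.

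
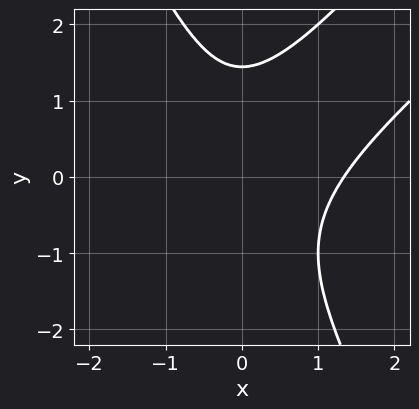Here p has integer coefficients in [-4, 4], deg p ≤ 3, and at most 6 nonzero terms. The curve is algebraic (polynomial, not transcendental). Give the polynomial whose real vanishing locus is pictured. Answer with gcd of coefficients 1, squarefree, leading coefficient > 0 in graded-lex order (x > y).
1. Degree: the shape is more complex than any degree-2 curve, so deg p = 3.
2. Putting this together gives p.

2*x^3 - 3*x^2*y + y^3 - x^2 - 3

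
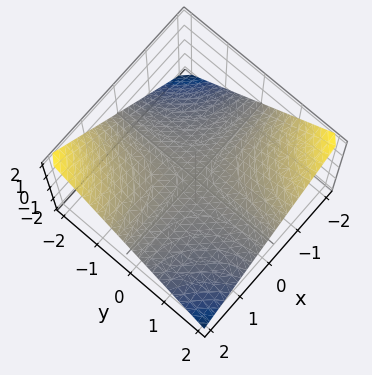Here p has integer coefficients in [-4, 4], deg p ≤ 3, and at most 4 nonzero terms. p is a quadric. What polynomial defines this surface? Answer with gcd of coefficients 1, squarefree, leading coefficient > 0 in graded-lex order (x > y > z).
(a) deg p = 2. A saddle surface; a quadric.
(b) Against the integer gridlines: the visible y-axis segment lies entirely on the surface; it crosses the z-axis at the gridline z = 0; the visible x-axis segment lies entirely on the surface.
(c) Together with the visible shape, these determine p as stated.

x*y + 2*z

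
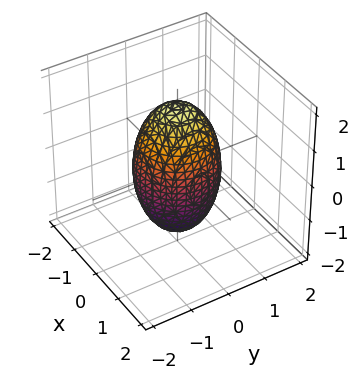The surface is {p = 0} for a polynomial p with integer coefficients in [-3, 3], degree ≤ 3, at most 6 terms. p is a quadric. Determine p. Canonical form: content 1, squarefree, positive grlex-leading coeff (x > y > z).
3*x^2 + 3*y^2 + z^2 - 3

Degree: a closed, bounded, convex surface; a quadric, so deg p = 2.
Symmetries: mirror symmetry z ↦ −z ⇒ only even powers of z; every cross-section ⟂ z is a circle, so x, y appear only via x² + y².
Reading off the gridlines: among the integer gridlines, it crosses the x-axis at x ∈ {-1, 1}; a circular section at z = 0 has radius exactly 1.
Matching integer coefficients to the picture gives p.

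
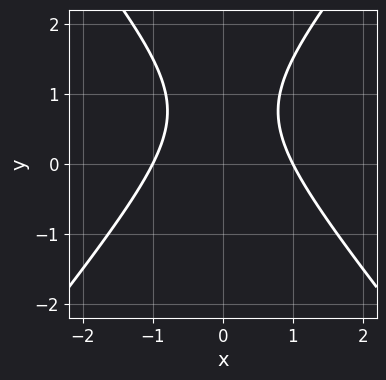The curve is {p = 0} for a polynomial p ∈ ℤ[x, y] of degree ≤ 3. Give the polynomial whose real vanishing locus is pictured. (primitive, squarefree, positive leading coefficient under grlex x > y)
3*x^2 - 2*y^2 + 3*y - 3

1. The degree is 2 — the shape is more complex than any degree-1 curve.
2. Symmetries: it's symmetric under x → −x, forcing even powers of x.
3. Against the integer gridlines: among the integer gridlines, it crosses the x-axis at x ∈ {-1, 1}; it misses every integer gridline on the y-axis.
4. The integer polynomial consistent with all of this is the stated p.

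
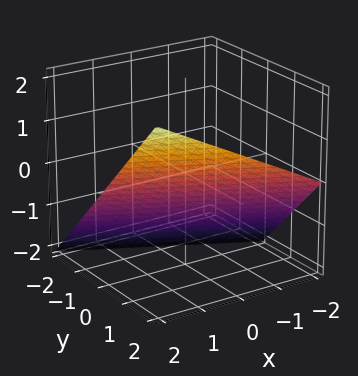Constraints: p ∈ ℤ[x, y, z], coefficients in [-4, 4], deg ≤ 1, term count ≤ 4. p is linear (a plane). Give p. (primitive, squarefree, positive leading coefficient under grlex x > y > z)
(a) Degree: every cross-section is a straight line — this is a plane, so deg p = 1.
(b) From the visible intercepts: it meets the x-axis at x = 2 (among the integer gridlines); it meets the y-axis at y = 1 (among the integer gridlines); it crosses the z-axis at the gridline z = -1.
(c) Assembling these constraints gives the stated polynomial.

x + 2*y - 2*z - 2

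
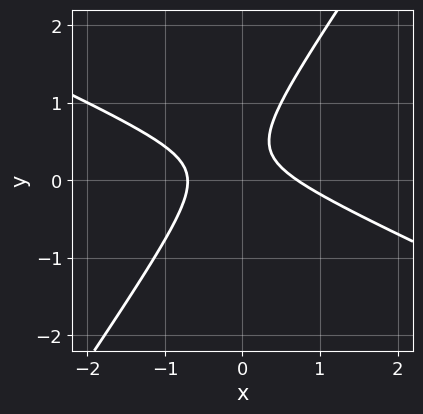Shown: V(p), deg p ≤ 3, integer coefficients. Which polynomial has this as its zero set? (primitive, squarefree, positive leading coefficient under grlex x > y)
Degree: the shape is more complex than any degree-1 curve, so deg p = 2.
From the visible intercepts: the curve avoids every integer y-axis point in the box.
Assembling these constraints gives the stated polynomial.

2*x^2 + 3*x*y - 3*y^2 + 2*y - 1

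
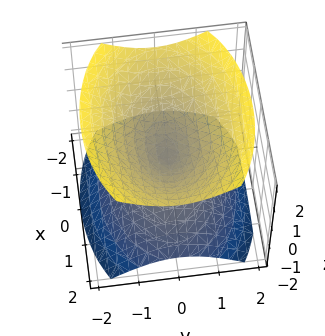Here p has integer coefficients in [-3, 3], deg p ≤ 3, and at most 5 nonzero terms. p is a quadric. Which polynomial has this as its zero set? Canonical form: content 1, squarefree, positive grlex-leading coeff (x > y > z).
x^2 + 2*y^2 - 2*z^2

(a) I count 2 distinct pieces. Treating them together as one polynomial.
(b) The degree is 2 — a double cone through the origin; a quadric.
(c) Symmetries: mirror symmetry y ↦ −y ⇒ only even powers of y; mirror symmetry z ↦ −z ⇒ only even powers of z; the x ↦ −x reflection is a symmetry, so x appears only in even powers.
(d) From the visible intercepts: it crosses the y-axis at the gridline y = 0; it meets the z-axis at z = 0 (among the integer gridlines); it crosses the x-axis at the gridline x = 0.
(e) Fitting integer coefficients to these (and the overall shape) gives p.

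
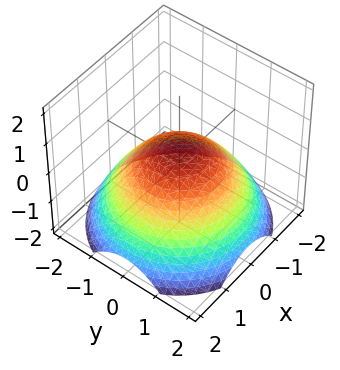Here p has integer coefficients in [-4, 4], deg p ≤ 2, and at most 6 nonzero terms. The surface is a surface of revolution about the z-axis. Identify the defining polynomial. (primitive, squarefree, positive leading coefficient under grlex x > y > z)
x^2 + y^2 + 2*z - 1

(a) Degree: the shape is more complex than any degree-1 surface, so deg p = 2.
(b) Symmetry: the z-axis is an axis of rotation, so x and y enter only as x² + y².
(c) Against the integer gridlines: the y-axis gridline crossings are at y ∈ {-1, 1}; among the integer gridlines, it crosses the x-axis at x ∈ {-1, 1}; a circular section at z = -1 has radius between 1 and 2.
(d) These observations pin down the coefficients.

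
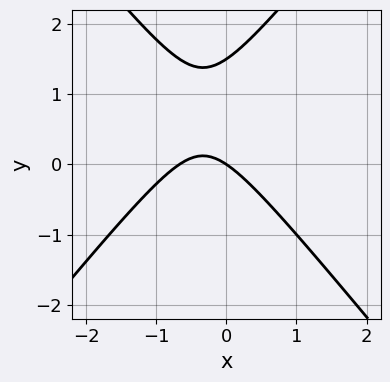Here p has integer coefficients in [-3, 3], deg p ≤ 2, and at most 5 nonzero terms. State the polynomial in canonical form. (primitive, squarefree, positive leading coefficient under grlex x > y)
The degree is 2 — the shape is more complex than any degree-1 curve.
Reading off the gridlines: it crosses the x-axis at the gridline x = 0; one y-axis crossing is at y = 0.
The integer polynomial consistent with all of this is the stated p.

3*x^2 - 2*y^2 + 2*x + 3*y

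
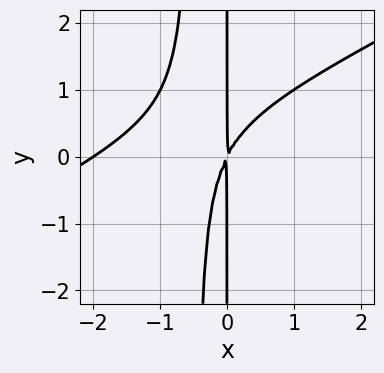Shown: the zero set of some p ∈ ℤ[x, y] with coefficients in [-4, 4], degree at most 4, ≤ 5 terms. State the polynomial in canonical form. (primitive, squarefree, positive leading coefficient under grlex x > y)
x^3 - 2*x^2*y + 2*x^2 - x*y

1. Degree: no degree-2 curve has this shape, so deg p = 3.
2. Against the integer gridlines: the visible y-axis segment lies entirely on the curve; it crosses the x-axis at the gridline x = -2.
3. Matching integer coefficients to the picture gives p.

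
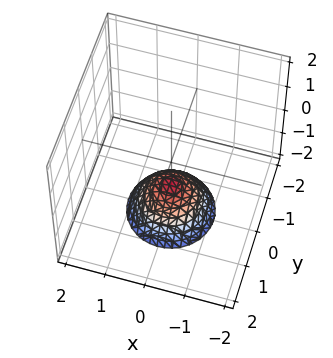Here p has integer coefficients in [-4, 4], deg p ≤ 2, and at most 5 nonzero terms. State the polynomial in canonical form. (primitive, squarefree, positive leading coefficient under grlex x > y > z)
x^2 + y^2 + z + 1

1. Degree: no degree-1 surface has this shape, so deg p = 2.
2. By symmetry, the z-axis is an axis of rotation, so x and y enter only as x² + y².
3. Against the integer gridlines: no x-intercept at any integer in the box; a circular section at z = -2 has radius exactly 1; it crosses the z-axis at the gridline z = -1; it misses every integer gridline on the y-axis.
4. Solving for integer coefficients yields p as stated.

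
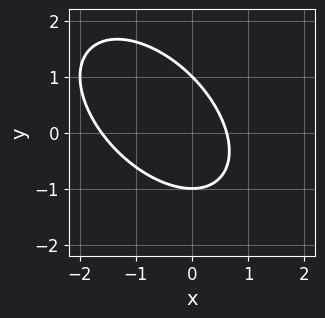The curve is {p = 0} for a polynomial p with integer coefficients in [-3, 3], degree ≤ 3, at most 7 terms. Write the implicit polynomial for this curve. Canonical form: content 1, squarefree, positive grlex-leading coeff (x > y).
x^2 + x*y + y^2 + x - 1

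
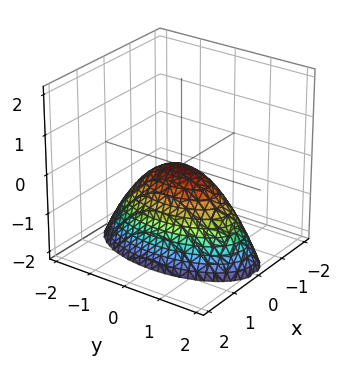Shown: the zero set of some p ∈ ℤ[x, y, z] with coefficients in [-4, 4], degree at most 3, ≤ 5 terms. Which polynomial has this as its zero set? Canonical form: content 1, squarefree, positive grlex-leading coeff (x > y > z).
Degree: a single bowl opening along one axis; a quadric, so deg p = 2.
Symmetries: mirror symmetry x ↦ −x ⇒ only even powers of x; the y ↦ −y reflection is a symmetry, so y appears only in even powers.
Against the integer gridlines: it crosses the z-axis at the gridline z = 0; it crosses the x-axis at the gridline x = 0; it meets the y-axis at y = 0 (among the integer gridlines).
Assembling these constraints gives the stated polynomial.

3*x^2 + y^2 + 2*z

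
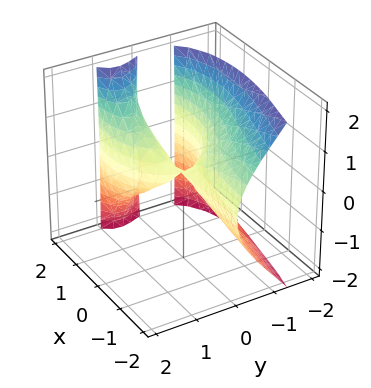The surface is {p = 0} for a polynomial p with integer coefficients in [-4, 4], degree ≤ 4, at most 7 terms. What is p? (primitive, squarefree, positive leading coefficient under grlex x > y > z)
First, degree: a generic line meets the surface in up to 3 points, so deg p = 3.
Then, checking where it meets the axes: it meets the y-axis at y = 0 (among the integer gridlines); every point of the x-axis in the box is on the surface.
Finally, solving for integer coefficients yields p as stated.

x^2*y - x*z^2 + 2*y^3 - 3*x*y + 2*z^2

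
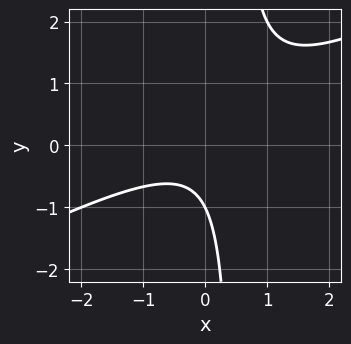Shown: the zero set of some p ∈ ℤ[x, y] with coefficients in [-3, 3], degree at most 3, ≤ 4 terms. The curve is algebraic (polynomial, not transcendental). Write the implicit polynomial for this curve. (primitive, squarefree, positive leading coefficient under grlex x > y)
(a) Degree: the shape is more complex than any degree-1 curve, so deg p = 2.
(b) From the axis intercepts and sections: one y-axis crossing is at y = -1; the curve avoids every integer x-axis point in the box.
(c) Assembling these constraints gives the stated polynomial.

x^2 - 2*x*y + y + 1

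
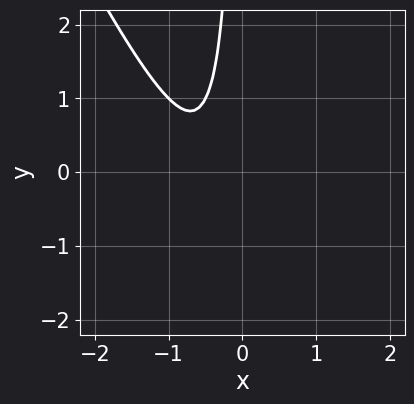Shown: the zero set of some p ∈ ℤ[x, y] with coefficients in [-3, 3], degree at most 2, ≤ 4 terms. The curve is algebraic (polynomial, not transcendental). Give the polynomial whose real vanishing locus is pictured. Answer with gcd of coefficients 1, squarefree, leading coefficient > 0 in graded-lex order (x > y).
First, degree: a generic line meets the curve in up to 2 points, so deg p = 2.
Then, from the visible intercepts: the curve avoids every integer y-axis point in the box; the curve avoids every integer x-axis point in the box.
Finally, these observations pin down the coefficients.

2*x^2 + x*y + 2*x + 1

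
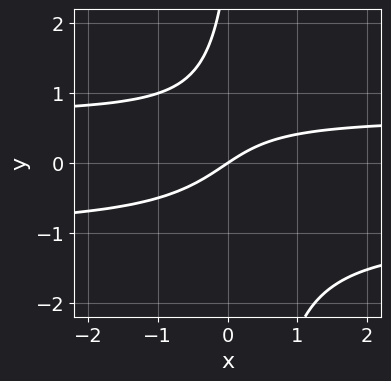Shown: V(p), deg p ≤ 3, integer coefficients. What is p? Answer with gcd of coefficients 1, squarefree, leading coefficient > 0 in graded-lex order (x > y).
3*x*y^2 + x*y - y^2 - 2*x + 3*y

First, the degree is 3 — no degree-2 curve has this shape.
Next, against the integer gridlines: one x-axis crossing is at x = 0; it meets the y-axis at y = 0 (among the integer gridlines).
Finally, these observations pin down the coefficients.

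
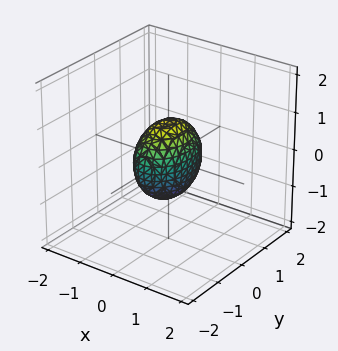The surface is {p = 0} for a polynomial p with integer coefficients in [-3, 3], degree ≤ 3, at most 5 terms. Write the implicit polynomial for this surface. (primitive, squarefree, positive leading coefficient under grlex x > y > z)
2*x^2 + y^2 + z^2 - 1

Degree: bounded and convex; a quadric, so deg p = 2.
Symmetries: it's symmetric under x → −x, forcing even powers of x; it's symmetric under z → −z, forcing even powers of z; it's symmetric under y → −y, forcing even powers of y.
From the visible intercepts: the z-axis gridline crossings are at z ∈ {-1, 1}; among the integer gridlines, it crosses the y-axis at y ∈ {-1, 1}.
The integer polynomial consistent with all of this is the stated p.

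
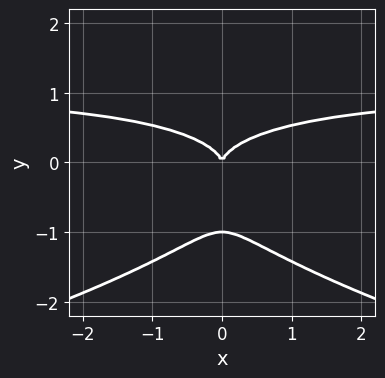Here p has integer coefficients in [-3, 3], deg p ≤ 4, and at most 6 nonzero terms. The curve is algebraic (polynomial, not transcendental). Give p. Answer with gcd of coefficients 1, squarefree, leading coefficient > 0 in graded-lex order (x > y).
2*y^4 + x^2*y + 2*y^3 - x^2

(a) deg p = 4. The shape is more complex than any degree-3 curve.
(b) Symmetries: it's symmetric under x → −x, forcing even powers of x.
(c) Checking where it meets the axes: one x-axis crossing is at x = 0; the y-axis gridline crossings are at y ∈ {-1, 0}.
(d) Assembling these constraints gives the stated polynomial.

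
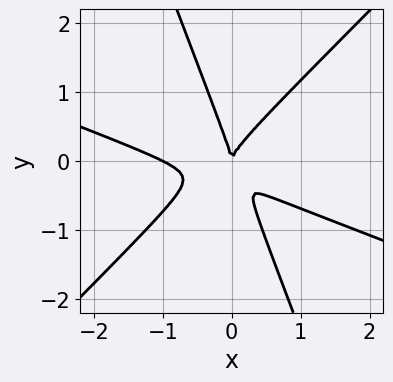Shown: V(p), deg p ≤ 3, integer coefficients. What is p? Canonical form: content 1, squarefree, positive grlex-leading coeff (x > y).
x^3 + 2*x^2*y - 2*x*y^2 - y^3 + x^2

First, degree: no degree-2 curve has this shape, so deg p = 3.
Then, observable constraints: the x-axis gridline crossings are at x ∈ {-1, 0}; it meets the y-axis at y = 0 (among the integer gridlines).
Finally, the integer polynomial consistent with all of this is the stated p.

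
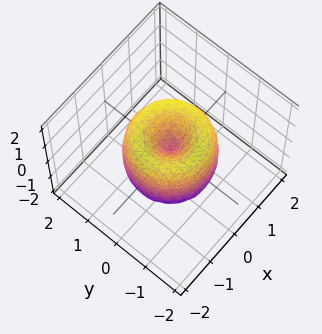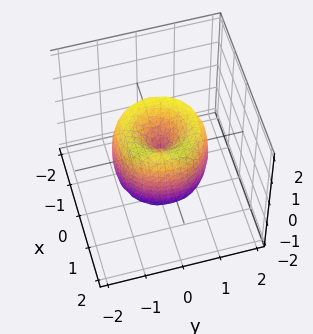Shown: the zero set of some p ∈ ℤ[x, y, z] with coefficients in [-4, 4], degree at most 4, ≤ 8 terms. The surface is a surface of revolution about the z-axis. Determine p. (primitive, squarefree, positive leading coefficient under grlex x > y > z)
First, degree: a generic line meets the surface in up to 4 points, so deg p = 4.
Then, symmetries: rotational symmetry about the z-axis ⇒ p depends on x, y only through x² + y².
Next, from the axis intercepts and sections: it meets the x-axis at x = 0 (among the integer gridlines); one z-axis crossing is at z = 0; a circular section at z = 1 has radius between 0 and 1.
Finally, assembling these constraints gives the stated polynomial.

2*x^4 + 4*x^2*y^2 + 2*y^4 - 3*x^2 - 3*y^2 + z^2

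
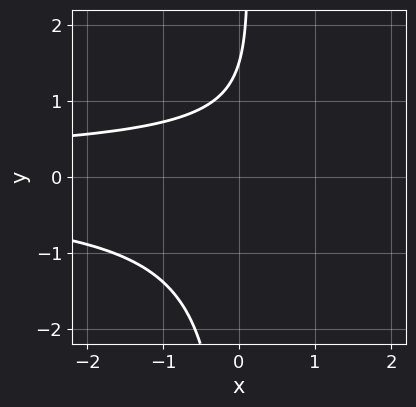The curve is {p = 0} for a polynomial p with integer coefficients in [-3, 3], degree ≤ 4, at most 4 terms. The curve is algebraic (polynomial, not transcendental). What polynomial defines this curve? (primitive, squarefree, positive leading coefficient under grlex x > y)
(a) deg p = 3. A generic line meets the curve in up to 3 points.
(b) Reading off the gridlines: it misses every integer gridline on the x-axis.
(c) Assembling these constraints gives the stated polynomial.

3*x*y^2 - 2*y + 3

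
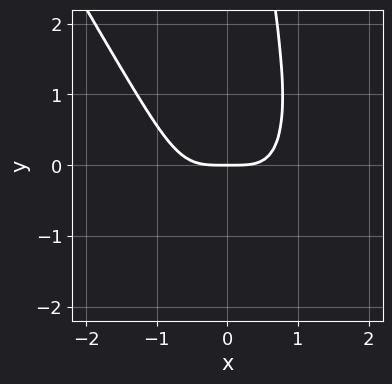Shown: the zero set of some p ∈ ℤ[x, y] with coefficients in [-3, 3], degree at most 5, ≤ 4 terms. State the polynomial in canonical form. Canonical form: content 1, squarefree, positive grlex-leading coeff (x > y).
2*x^4 + x^3*y + x*y^2 - 2*y

1. Degree: a generic line meets the curve in up to 4 points, so deg p = 4.
2. From the axis intercepts and sections: one x-axis crossing is at x = 0; one y-axis crossing is at y = 0.
3. Solving for integer coefficients yields p as stated.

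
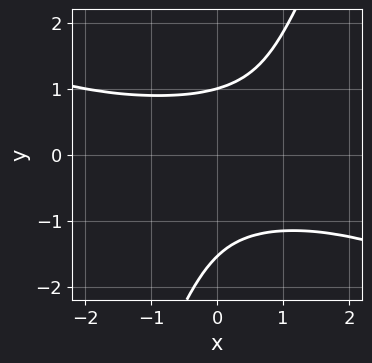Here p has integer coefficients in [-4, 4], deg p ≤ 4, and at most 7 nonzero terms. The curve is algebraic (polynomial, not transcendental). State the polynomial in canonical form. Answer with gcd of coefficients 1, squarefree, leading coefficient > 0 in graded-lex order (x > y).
First, the degree is 4 — a generic line meets the curve in up to 4 points.
Then, from the axis intercepts and sections: it crosses the y-axis at the gridline y = 1; it misses every integer gridline on the x-axis.
Finally, solving for integer coefficients yields p as stated.

x^2*y^2 + 2*x*y^3 - y^4 - y^3 + 2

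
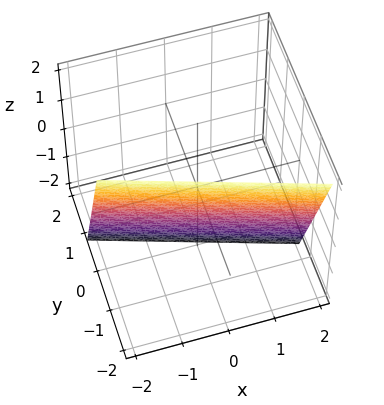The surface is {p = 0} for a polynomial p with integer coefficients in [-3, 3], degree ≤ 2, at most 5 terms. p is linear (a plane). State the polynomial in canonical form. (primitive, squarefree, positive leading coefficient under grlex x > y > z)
x + 3*y + z + 2

First, the degree is 1 — the surface is flat (a plane).
Next, reading off the gridlines: it meets the z-axis at z = -2 (among the integer gridlines); it crosses the x-axis at the gridline x = -2.
Finally, assembling these constraints gives the stated polynomial.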